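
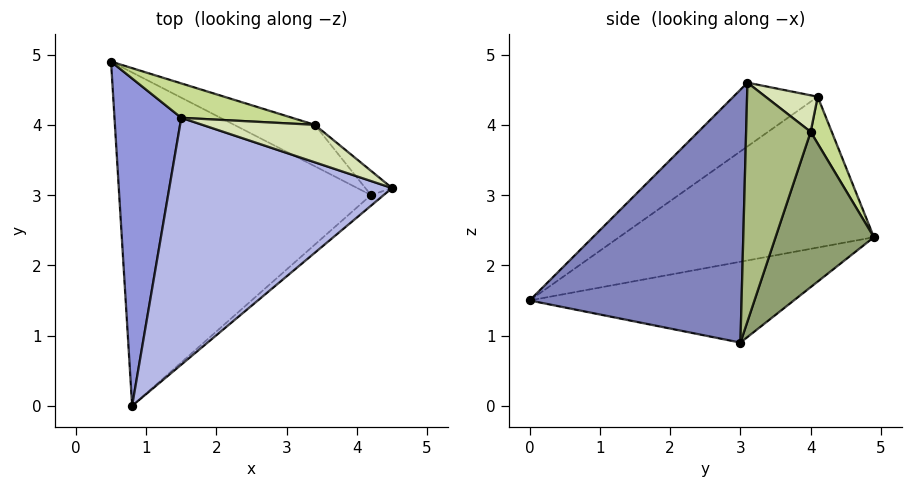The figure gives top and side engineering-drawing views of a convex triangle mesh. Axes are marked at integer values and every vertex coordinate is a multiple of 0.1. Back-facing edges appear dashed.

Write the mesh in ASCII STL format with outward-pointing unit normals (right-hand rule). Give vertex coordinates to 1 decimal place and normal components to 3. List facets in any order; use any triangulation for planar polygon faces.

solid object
 facet normal -0.302 0.154 -0.941
  outer loop
   vertex 4.2 3.0 0.9
   vertex 0.8 0.0 1.5
   vertex 0.5 4.9 2.4
  endloop
 endfacet
 facet normal 0.658 -0.752 -0.033
  outer loop
   vertex 4.2 3.0 0.9
   vertex 4.5 3.1 4.6
   vertex 0.8 0.0 1.5
  endloop
 endfacet
 facet normal -0.907 -0.129 0.402
  outer loop
   vertex 1.5 4.1 4.4
   vertex 0.5 4.9 2.4
   vertex 0.8 0.0 1.5
  endloop
 endfacet
 facet normal -0.232 -0.535 0.812
  outer loop
   vertex 1.5 4.1 4.4
   vertex 0.8 0.0 1.5
   vertex 4.5 3.1 4.6
  endloop
 endfacet
 facet normal 0.383 0.902 -0.199
  outer loop
   vertex 3.4 4.0 3.9
   vertex 4.2 3.0 0.9
   vertex 0.5 4.9 2.4
  endloop
 endfacet
 facet normal 0.659 0.748 -0.074
  outer loop
   vertex 3.4 4.0 3.9
   vertex 4.5 3.1 4.6
   vertex 4.2 3.0 0.9
  endloop
 endfacet
 facet normal 0.131 0.941 0.311
  outer loop
   vertex 3.4 4.0 3.9
   vertex 0.5 4.9 2.4
   vertex 1.5 4.1 4.4
  endloop
 endfacet
 facet normal 0.206 0.745 0.634
  outer loop
   vertex 3.4 4.0 3.9
   vertex 1.5 4.1 4.4
   vertex 4.5 3.1 4.6
  endloop
 endfacet
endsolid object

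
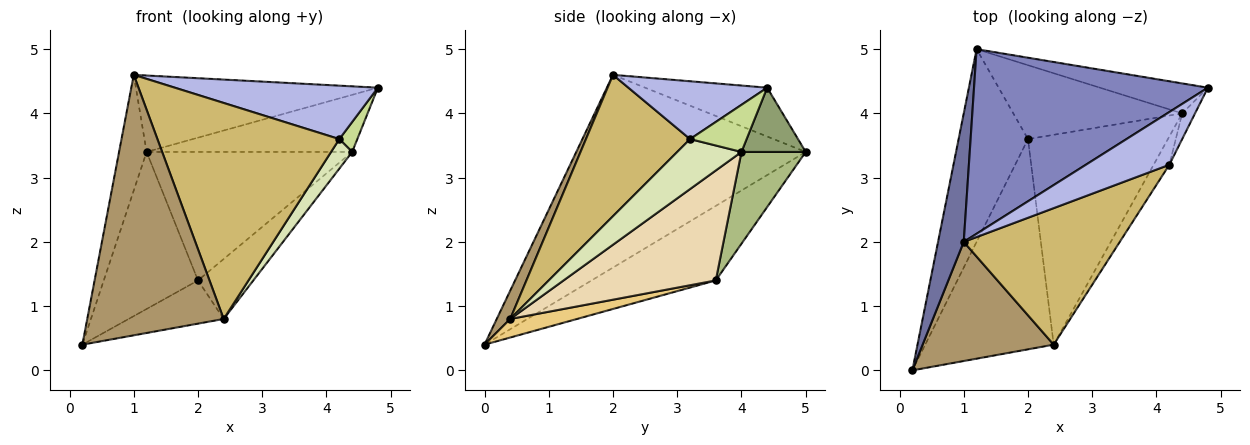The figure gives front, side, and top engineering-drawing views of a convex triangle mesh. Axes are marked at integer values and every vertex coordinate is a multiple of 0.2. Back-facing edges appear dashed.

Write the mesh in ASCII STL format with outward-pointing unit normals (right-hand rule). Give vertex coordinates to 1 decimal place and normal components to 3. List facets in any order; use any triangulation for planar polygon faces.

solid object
 facet normal -0.984 0.118 0.131
  outer loop
   vertex 1.0 2.0 4.6
   vertex 1.2 5.0 3.4
   vertex 0.2 0.0 0.4
  endloop
 endfacet
 facet normal -0.189 0.376 0.907
  outer loop
   vertex 1.0 2.0 4.6
   vertex 4.8 4.4 4.4
   vertex 1.2 5.0 3.4
  endloop
 endfacet
 facet normal -0.640 0.485 -0.596
  outer loop
   vertex 2.0 3.6 1.4
   vertex 0.2 0.0 0.4
   vertex 1.2 5.0 3.4
  endloop
 endfacet
 facet normal 0.437 -0.640 0.632
  outer loop
   vertex 4.2 3.2 3.6
   vertex 4.8 4.4 4.4
   vertex 1.0 2.0 4.6
  endloop
 endfacet
 facet normal 0.267 0.853 -0.448
  outer loop
   vertex 4.4 4.0 3.4
   vertex 1.2 5.0 3.4
   vertex 4.8 4.4 4.4
  endloop
 endfacet
 facet normal 0.261 0.837 -0.481
  outer loop
   vertex 4.4 4.0 3.4
   vertex 2.0 3.6 1.4
   vertex 1.2 5.0 3.4
  endloop
 endfacet
 facet normal 0.922 -0.293 -0.252
  outer loop
   vertex 4.4 4.0 3.4
   vertex 4.8 4.4 4.4
   vertex 4.2 3.2 3.6
  endloop
 endfacet
 facet normal 0.910 -0.299 -0.286
  outer loop
   vertex 2.4 0.4 0.8
   vertex 4.4 4.0 3.4
   vertex 4.2 3.2 3.6
  endloop
 endfacet
 facet normal 0.089 -0.906 0.414
  outer loop
   vertex 2.4 0.4 0.8
   vertex 1.0 2.0 4.6
   vertex 0.2 0.0 0.4
  endloop
 endfacet
 facet normal 0.436 -0.761 0.481
  outer loop
   vertex 2.4 0.4 0.8
   vertex 4.2 3.2 3.6
   vertex 1.0 2.0 4.6
  endloop
 endfacet
 facet normal 0.140 0.199 -0.970
  outer loop
   vertex 2.4 0.4 0.8
   vertex 0.2 0.0 0.4
   vertex 2.0 3.6 1.4
  endloop
 endfacet
 facet normal 0.603 0.219 -0.767
  outer loop
   vertex 2.4 0.4 0.8
   vertex 2.0 3.6 1.4
   vertex 4.4 4.0 3.4
  endloop
 endfacet
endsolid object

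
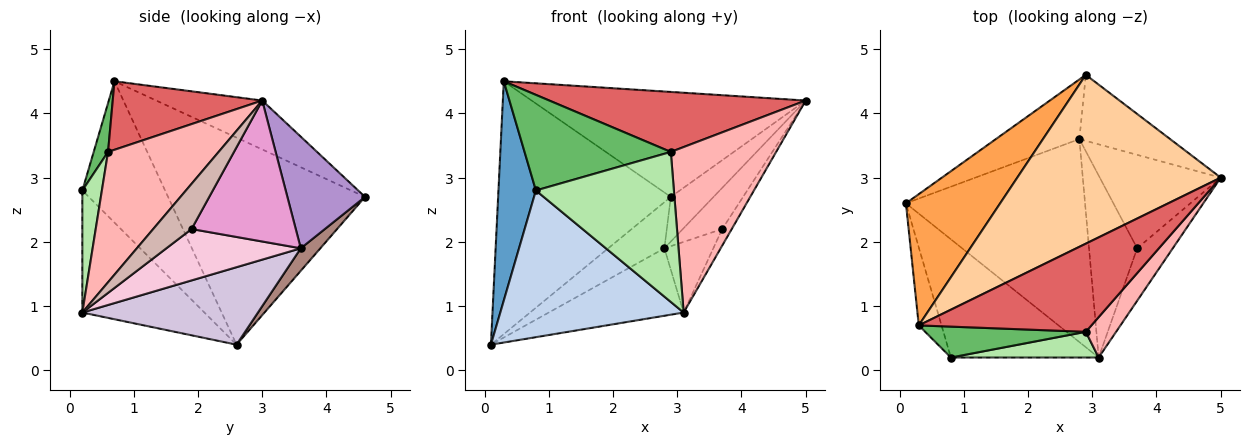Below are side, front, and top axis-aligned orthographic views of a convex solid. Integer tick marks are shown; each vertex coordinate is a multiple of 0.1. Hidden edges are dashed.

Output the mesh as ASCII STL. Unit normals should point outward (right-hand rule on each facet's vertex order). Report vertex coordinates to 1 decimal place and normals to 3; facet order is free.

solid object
 facet normal -0.901 -0.408 -0.145
  outer loop
   vertex 0.3 0.7 4.5
   vertex 0.1 2.6 0.4
   vertex 0.8 0.2 2.8
  endloop
 endfacet
 facet normal -0.460 -0.691 -0.557
  outer loop
   vertex 3.1 0.2 0.9
   vertex 0.8 0.2 2.8
   vertex 0.1 2.6 0.4
  endloop
 endfacet
 facet normal -0.711 0.624 0.324
  outer loop
   vertex 2.9 4.6 2.7
   vertex 0.1 2.6 0.4
   vertex 0.3 0.7 4.5
  endloop
 endfacet
 facet normal -0.200 0.517 0.832
  outer loop
   vertex 2.9 4.6 2.7
   vertex 0.3 0.7 4.5
   vertex 5.0 3.0 4.2
  endloop
 endfacet
 facet normal 0.093 -0.947 0.306
  outer loop
   vertex 2.9 0.6 3.4
   vertex 0.3 0.7 4.5
   vertex 0.8 0.2 2.8
  endloop
 endfacet
 facet normal 0.138 -0.976 0.167
  outer loop
   vertex 2.9 0.6 3.4
   vertex 0.8 0.2 2.8
   vertex 3.1 0.2 0.9
  endloop
 endfacet
 facet normal 0.312 -0.535 0.785
  outer loop
   vertex 2.9 0.6 3.4
   vertex 5.0 3.0 4.2
   vertex 0.3 0.7 4.5
  endloop
 endfacet
 facet normal 0.714 -0.680 0.166
  outer loop
   vertex 2.9 0.6 3.4
   vertex 3.1 0.2 0.9
   vertex 5.0 3.0 4.2
  endloop
 endfacet
 facet normal 0.714 0.393 -0.580
  outer loop
   vertex 2.8 3.6 1.9
   vertex 2.9 4.6 2.7
   vertex 5.0 3.0 4.2
  endloop
 endfacet
 facet normal 0.380 0.292 -0.878
  outer loop
   vertex 2.8 3.6 1.9
   vertex 3.1 0.2 0.9
   vertex 0.1 2.6 0.4
  endloop
 endfacet
 facet normal 0.208 0.598 -0.774
  outer loop
   vertex 2.8 3.6 1.9
   vertex 0.1 2.6 0.4
   vertex 2.9 4.6 2.7
  endloop
 endfacet
 facet normal 0.771 0.192 -0.607
  outer loop
   vertex 3.7 1.9 2.2
   vertex 5.0 3.0 4.2
   vertex 3.1 0.2 0.9
  endloop
 endfacet
 facet normal 0.730 0.276 -0.626
  outer loop
   vertex 3.7 1.9 2.2
   vertex 2.8 3.6 1.9
   vertex 5.0 3.0 4.2
  endloop
 endfacet
 facet normal 0.705 0.257 -0.661
  outer loop
   vertex 3.7 1.9 2.2
   vertex 3.1 0.2 0.9
   vertex 2.8 3.6 1.9
  endloop
 endfacet
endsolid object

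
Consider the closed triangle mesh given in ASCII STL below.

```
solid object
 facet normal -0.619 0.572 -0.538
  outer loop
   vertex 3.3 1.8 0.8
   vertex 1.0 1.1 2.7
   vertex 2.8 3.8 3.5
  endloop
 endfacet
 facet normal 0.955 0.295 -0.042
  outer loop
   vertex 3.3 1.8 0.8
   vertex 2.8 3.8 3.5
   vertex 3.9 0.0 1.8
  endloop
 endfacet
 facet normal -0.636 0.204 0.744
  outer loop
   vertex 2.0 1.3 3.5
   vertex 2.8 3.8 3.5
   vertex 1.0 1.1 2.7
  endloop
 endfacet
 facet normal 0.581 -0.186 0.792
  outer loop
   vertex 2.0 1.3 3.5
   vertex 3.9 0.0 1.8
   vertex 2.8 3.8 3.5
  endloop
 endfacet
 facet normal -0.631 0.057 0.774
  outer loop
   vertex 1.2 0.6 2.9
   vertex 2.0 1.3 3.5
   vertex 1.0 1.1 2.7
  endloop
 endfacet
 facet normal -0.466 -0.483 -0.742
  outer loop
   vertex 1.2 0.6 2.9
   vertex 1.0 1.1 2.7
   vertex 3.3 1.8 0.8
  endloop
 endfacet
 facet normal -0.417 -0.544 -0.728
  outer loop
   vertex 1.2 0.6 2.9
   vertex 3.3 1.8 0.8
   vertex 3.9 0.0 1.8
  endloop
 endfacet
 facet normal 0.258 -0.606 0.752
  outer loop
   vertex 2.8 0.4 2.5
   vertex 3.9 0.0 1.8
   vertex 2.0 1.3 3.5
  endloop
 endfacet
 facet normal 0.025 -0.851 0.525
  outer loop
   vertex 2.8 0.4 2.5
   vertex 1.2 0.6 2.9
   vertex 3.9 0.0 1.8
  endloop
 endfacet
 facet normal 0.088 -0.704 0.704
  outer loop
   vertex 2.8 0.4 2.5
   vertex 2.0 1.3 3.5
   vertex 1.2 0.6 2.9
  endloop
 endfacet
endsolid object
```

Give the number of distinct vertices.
7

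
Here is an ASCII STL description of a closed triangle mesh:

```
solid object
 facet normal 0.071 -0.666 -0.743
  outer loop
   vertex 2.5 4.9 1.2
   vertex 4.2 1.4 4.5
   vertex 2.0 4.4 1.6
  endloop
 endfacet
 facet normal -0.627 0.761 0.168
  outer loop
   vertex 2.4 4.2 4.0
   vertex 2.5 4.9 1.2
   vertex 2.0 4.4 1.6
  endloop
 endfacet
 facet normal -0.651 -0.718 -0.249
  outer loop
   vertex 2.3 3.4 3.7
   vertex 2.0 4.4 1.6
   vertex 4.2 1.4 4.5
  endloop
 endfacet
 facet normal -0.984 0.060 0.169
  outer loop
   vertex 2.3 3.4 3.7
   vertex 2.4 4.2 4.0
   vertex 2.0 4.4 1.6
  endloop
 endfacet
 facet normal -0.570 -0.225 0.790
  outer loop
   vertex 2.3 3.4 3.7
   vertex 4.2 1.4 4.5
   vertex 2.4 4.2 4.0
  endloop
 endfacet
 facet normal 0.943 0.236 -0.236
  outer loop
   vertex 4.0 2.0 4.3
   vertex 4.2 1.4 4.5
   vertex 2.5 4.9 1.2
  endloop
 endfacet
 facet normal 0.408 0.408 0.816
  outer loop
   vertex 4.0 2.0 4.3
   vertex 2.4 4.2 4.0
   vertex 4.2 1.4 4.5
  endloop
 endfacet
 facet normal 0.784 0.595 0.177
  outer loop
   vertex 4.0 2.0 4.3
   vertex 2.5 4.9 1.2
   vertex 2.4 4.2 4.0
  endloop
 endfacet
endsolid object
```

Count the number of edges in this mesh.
12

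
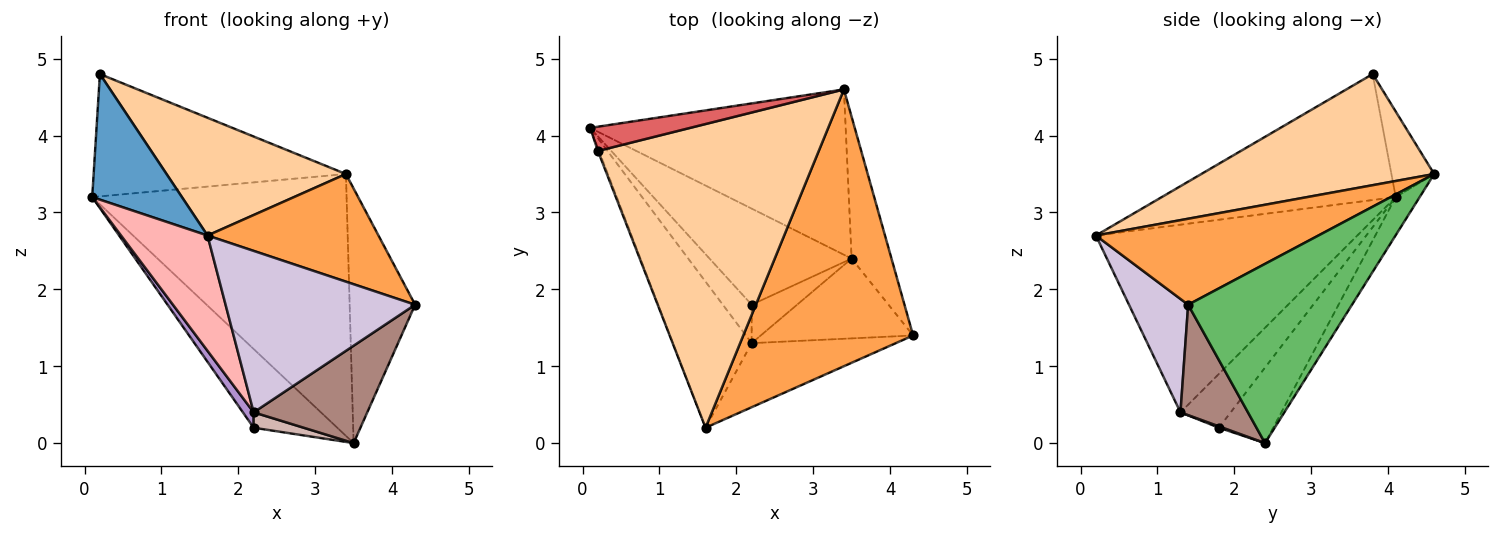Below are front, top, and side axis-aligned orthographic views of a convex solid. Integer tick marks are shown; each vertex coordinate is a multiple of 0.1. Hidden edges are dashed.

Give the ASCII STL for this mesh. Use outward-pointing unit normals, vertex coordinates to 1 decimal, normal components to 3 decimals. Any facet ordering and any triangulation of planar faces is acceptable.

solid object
 facet normal -0.934 -0.358 -0.009
  outer loop
   vertex 0.2 3.8 4.8
   vertex 0.1 4.1 3.2
   vertex 1.6 0.2 2.7
  endloop
 endfacet
 facet normal -0.380 0.586 -0.716
  outer loop
   vertex 2.2 1.8 0.2
   vertex 0.1 4.1 3.2
   vertex 3.5 2.4 0.0
  endloop
 endfacet
 facet normal 0.427 -0.328 0.843
  outer loop
   vertex 3.4 4.6 3.5
   vertex 1.6 0.2 2.7
   vertex 4.3 1.4 1.8
  endloop
 endfacet
 facet normal 0.425 -0.327 0.844
  outer loop
   vertex 3.4 4.6 3.5
   vertex 0.2 3.8 4.8
   vertex 1.6 0.2 2.7
  endloop
 endfacet
 facet normal 0.909 0.363 -0.202
  outer loop
   vertex 3.4 4.6 3.5
   vertex 4.3 1.4 1.8
   vertex 3.5 2.4 0.0
  endloop
 endfacet
 facet normal -0.079 0.843 -0.532
  outer loop
   vertex 3.4 4.6 3.5
   vertex 3.5 2.4 0.0
   vertex 0.1 4.1 3.2
  endloop
 endfacet
 facet normal -0.164 0.968 0.192
  outer loop
   vertex 3.4 4.6 3.5
   vertex 0.1 4.1 3.2
   vertex 0.2 3.8 4.8
  endloop
 endfacet
 facet normal -0.882 -0.292 -0.370
  outer loop
   vertex 2.2 1.3 0.4
   vertex 1.6 0.2 2.7
   vertex 0.1 4.1 3.2
  endloop
 endfacet
 facet normal -0.866 -0.186 -0.464
  outer loop
   vertex 2.2 1.3 0.4
   vertex 0.1 4.1 3.2
   vertex 2.2 1.8 0.2
  endloop
 endfacet
 facet normal 0.279 -0.893 -0.354
  outer loop
   vertex 2.2 1.3 0.4
   vertex 4.3 1.4 1.8
   vertex 1.6 0.2 2.7
  endloop
 endfacet
 facet normal 0.417 -0.703 -0.576
  outer loop
   vertex 2.2 1.3 0.4
   vertex 3.5 2.4 0.0
   vertex 4.3 1.4 1.8
  endloop
 endfacet
 facet normal 0.029 -0.371 -0.928
  outer loop
   vertex 2.2 1.3 0.4
   vertex 2.2 1.8 0.2
   vertex 3.5 2.4 0.0
  endloop
 endfacet
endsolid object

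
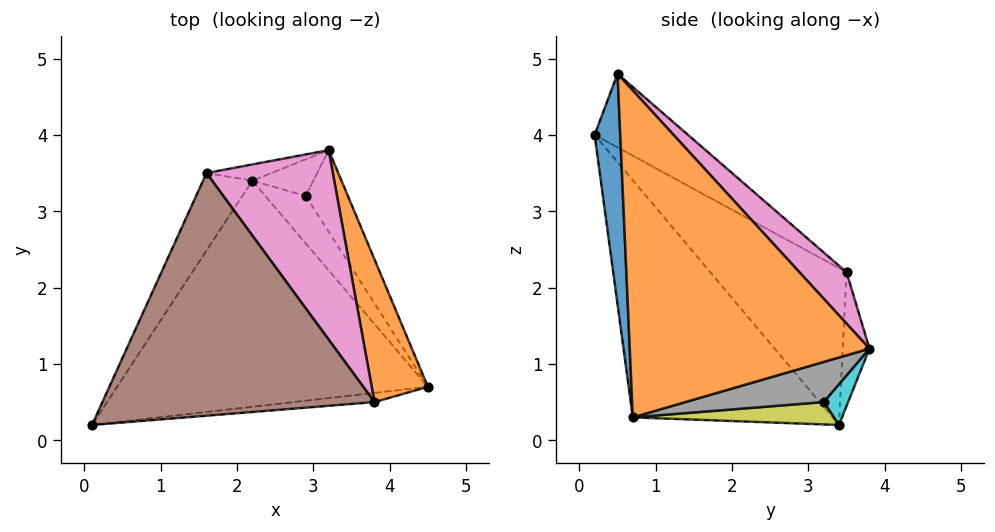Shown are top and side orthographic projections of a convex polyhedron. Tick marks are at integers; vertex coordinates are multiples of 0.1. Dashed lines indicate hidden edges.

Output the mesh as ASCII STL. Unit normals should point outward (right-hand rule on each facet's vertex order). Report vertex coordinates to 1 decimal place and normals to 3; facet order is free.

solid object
 facet normal 0.087 -0.996 -0.031
  outer loop
   vertex 3.8 0.5 4.8
   vertex 0.1 0.2 4.0
   vertex 4.5 0.7 0.3
  endloop
 endfacet
 facet normal 0.926 0.342 0.159
  outer loop
   vertex 3.8 0.5 4.8
   vertex 4.5 0.7 0.3
   vertex 3.2 3.8 1.2
  endloop
 endfacet
 facet normal -0.532 -0.479 -0.698
  outer loop
   vertex 2.2 3.4 0.2
   vertex 4.5 0.7 0.3
   vertex 0.1 0.2 4.0
  endloop
 endfacet
 facet normal -0.921 0.261 -0.289
  outer loop
   vertex 1.6 3.5 2.2
   vertex 2.2 3.4 0.2
   vertex 0.1 0.2 4.0
  endloop
 endfacet
 facet normal -0.258 0.958 -0.125
  outer loop
   vertex 1.6 3.5 2.2
   vertex 3.2 3.8 1.2
   vertex 2.2 3.4 0.2
  endloop
 endfacet
 facet normal -0.219 0.542 0.811
  outer loop
   vertex 1.6 3.5 2.2
   vertex 0.1 0.2 4.0
   vertex 3.8 0.5 4.8
  endloop
 endfacet
 facet normal 0.256 0.733 0.630
  outer loop
   vertex 1.6 3.5 2.2
   vertex 3.8 0.5 4.8
   vertex 3.2 3.8 1.2
  endloop
 endfacet
 facet normal 0.617 0.447 -0.648
  outer loop
   vertex 2.9 3.2 0.5
   vertex 3.2 3.8 1.2
   vertex 4.5 0.7 0.3
  endloop
 endfacet
 facet normal 0.452 0.355 -0.818
  outer loop
   vertex 2.9 3.2 0.5
   vertex 4.5 0.7 0.3
   vertex 2.2 3.4 0.2
  endloop
 endfacet
 facet normal 0.456 0.570 -0.684
  outer loop
   vertex 2.9 3.2 0.5
   vertex 2.2 3.4 0.2
   vertex 3.2 3.8 1.2
  endloop
 endfacet
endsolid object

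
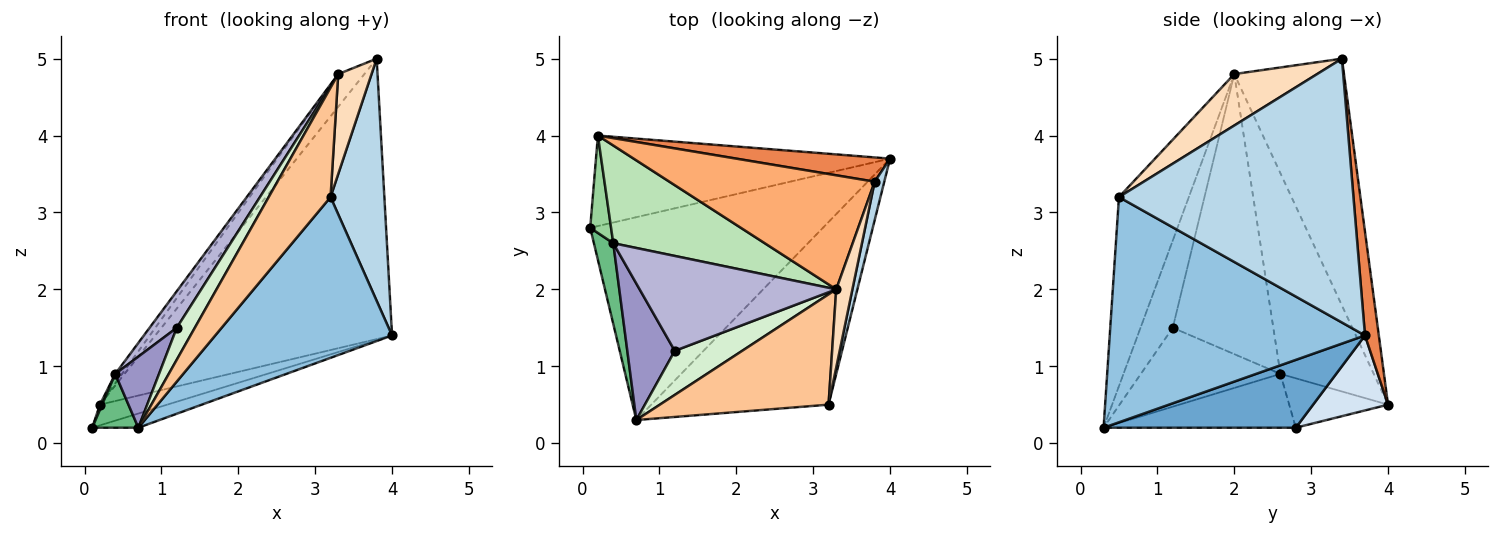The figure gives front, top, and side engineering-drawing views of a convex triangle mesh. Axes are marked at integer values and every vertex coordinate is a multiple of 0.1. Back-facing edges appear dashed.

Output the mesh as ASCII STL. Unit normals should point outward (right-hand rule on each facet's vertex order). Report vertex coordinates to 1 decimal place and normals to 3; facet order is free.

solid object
 facet normal 0.279 0.067 -0.958
  outer loop
   vertex 0.7 0.3 0.2
   vertex 0.1 2.8 0.2
   vertex 4.0 3.7 1.4
  endloop
 endfacet
 facet normal 0.690 -0.478 -0.543
  outer loop
   vertex 3.2 0.5 3.2
   vertex 0.7 0.3 0.2
   vertex 4.0 3.7 1.4
  endloop
 endfacet
 facet normal 0.974 -0.224 0.035
  outer loop
   vertex 3.2 0.5 3.2
   vertex 4.0 3.7 1.4
   vertex 3.8 3.4 5.0
  endloop
 endfacet
 facet normal 0.241 0.216 -0.946
  outer loop
   vertex 0.2 4.0 0.5
   vertex 4.0 3.7 1.4
   vertex 0.1 2.8 0.2
  endloop
 endfacet
 facet normal 0.058 0.995 0.086
  outer loop
   vertex 0.2 4.0 0.5
   vertex 3.8 3.4 5.0
   vertex 4.0 3.7 1.4
  endloop
 endfacet
 facet normal -0.756 0.180 0.629
  outer loop
   vertex 3.3 2.0 4.8
   vertex 3.8 3.4 5.0
   vertex 0.2 4.0 0.5
  endloop
 endfacet
 facet normal -0.623 -0.551 0.556
  outer loop
   vertex 3.3 2.0 4.8
   vertex 0.7 0.3 0.2
   vertex 3.2 0.5 3.2
  endloop
 endfacet
 facet normal 0.891 -0.358 0.280
  outer loop
   vertex 3.3 2.0 4.8
   vertex 3.2 0.5 3.2
   vertex 3.8 3.4 5.0
  endloop
 endfacet
 facet normal -0.918 -0.220 0.330
  outer loop
   vertex 0.4 2.6 0.9
   vertex 0.1 2.8 0.2
   vertex 0.7 0.3 0.2
  endloop
 endfacet
 facet normal -0.921 -0.020 0.389
  outer loop
   vertex 0.4 2.6 0.9
   vertex 0.2 4.0 0.5
   vertex 0.1 2.8 0.2
  endloop
 endfacet
 facet normal -0.797 0.058 0.601
  outer loop
   vertex 0.4 2.6 0.9
   vertex 3.3 2.0 4.8
   vertex 0.2 4.0 0.5
  endloop
 endfacet
 facet normal -0.724 -0.405 0.559
  outer loop
   vertex 1.2 1.2 1.5
   vertex 0.7 0.3 0.2
   vertex 3.3 2.0 4.8
  endloop
 endfacet
 facet normal -0.828 -0.259 0.498
  outer loop
   vertex 1.2 1.2 1.5
   vertex 0.4 2.6 0.9
   vertex 0.7 0.3 0.2
  endloop
 endfacet
 facet normal -0.799 -0.216 0.561
  outer loop
   vertex 1.2 1.2 1.5
   vertex 3.3 2.0 4.8
   vertex 0.4 2.6 0.9
  endloop
 endfacet
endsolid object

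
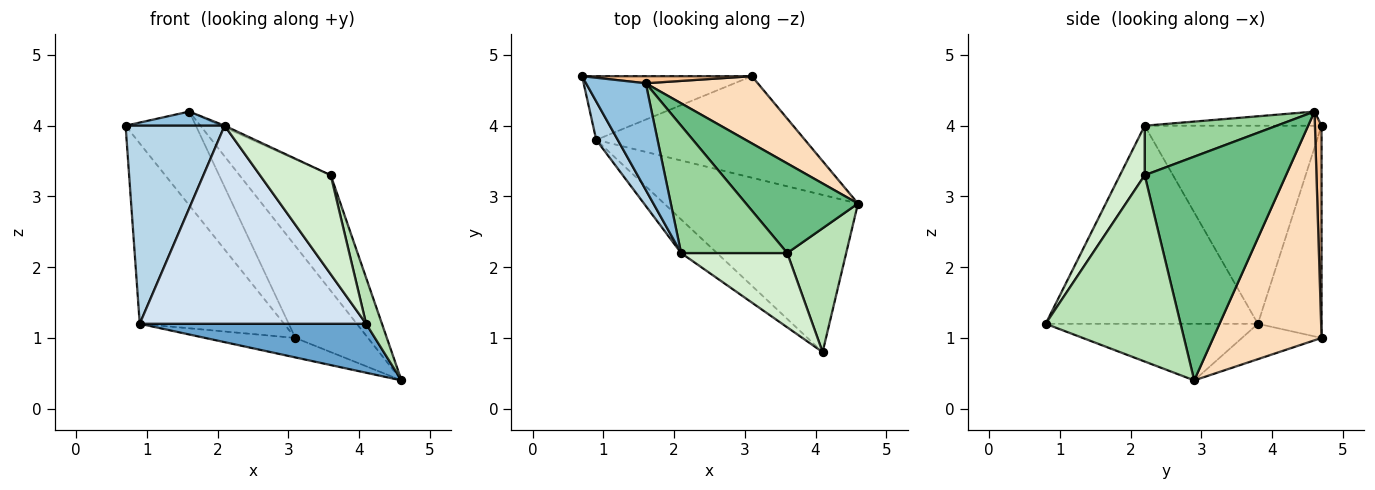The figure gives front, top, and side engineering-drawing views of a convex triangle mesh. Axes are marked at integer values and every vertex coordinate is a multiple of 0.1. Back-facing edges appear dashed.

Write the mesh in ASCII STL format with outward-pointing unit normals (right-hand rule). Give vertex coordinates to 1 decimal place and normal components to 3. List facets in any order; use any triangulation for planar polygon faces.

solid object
 facet normal -0.269 -0.286 -0.920
  outer loop
   vertex 0.9 3.8 1.2
   vertex 4.6 2.9 0.4
   vertex 4.1 0.8 1.2
  endloop
 endfacet
 facet normal -0.229 -0.128 0.965
  outer loop
   vertex 2.1 2.2 4.0
   vertex 1.6 4.6 4.2
   vertex 0.7 4.7 4.0
  endloop
 endfacet
 facet normal -0.869 -0.486 0.094
  outer loop
   vertex 2.1 2.2 4.0
   vertex 0.7 4.7 4.0
   vertex 0.9 3.8 1.2
  endloop
 endfacet
 facet normal -0.679 -0.724 -0.123
  outer loop
   vertex 2.1 2.2 4.0
   vertex 0.9 3.8 1.2
   vertex 4.1 0.8 1.2
  endloop
 endfacet
 facet normal -0.384 0.871 -0.307
  outer loop
   vertex 3.1 4.7 1.0
   vertex 0.9 3.8 1.2
   vertex 0.7 4.7 4.0
  endloop
 endfacet
 facet normal -0.164 0.186 -0.969
  outer loop
   vertex 3.1 4.7 1.0
   vertex 4.6 2.9 0.4
   vertex 0.9 3.8 1.2
  endloop
 endfacet
 facet normal 0.094 0.993 0.075
  outer loop
   vertex 3.1 4.7 1.0
   vertex 0.7 4.7 4.0
   vertex 1.6 4.6 4.2
  endloop
 endfacet
 facet normal 0.769 0.516 0.377
  outer loop
   vertex 3.1 4.7 1.0
   vertex 1.6 4.6 4.2
   vertex 4.6 2.9 0.4
  endloop
 endfacet
 facet normal 0.774 0.500 0.388
  outer loop
   vertex 3.6 2.2 3.3
   vertex 4.6 2.9 0.4
   vertex 1.6 4.6 4.2
  endloop
 endfacet
 facet normal 0.423 0.013 0.906
  outer loop
   vertex 3.6 2.2 3.3
   vertex 1.6 4.6 4.2
   vertex 2.1 2.2 4.0
  endloop
 endfacet
 facet normal 0.947 -0.111 0.300
  outer loop
   vertex 3.6 2.2 3.3
   vertex 4.1 0.8 1.2
   vertex 4.6 2.9 0.4
  endloop
 endfacet
 facet normal 0.270 -0.770 0.578
  outer loop
   vertex 3.6 2.2 3.3
   vertex 2.1 2.2 4.0
   vertex 4.1 0.8 1.2
  endloop
 endfacet
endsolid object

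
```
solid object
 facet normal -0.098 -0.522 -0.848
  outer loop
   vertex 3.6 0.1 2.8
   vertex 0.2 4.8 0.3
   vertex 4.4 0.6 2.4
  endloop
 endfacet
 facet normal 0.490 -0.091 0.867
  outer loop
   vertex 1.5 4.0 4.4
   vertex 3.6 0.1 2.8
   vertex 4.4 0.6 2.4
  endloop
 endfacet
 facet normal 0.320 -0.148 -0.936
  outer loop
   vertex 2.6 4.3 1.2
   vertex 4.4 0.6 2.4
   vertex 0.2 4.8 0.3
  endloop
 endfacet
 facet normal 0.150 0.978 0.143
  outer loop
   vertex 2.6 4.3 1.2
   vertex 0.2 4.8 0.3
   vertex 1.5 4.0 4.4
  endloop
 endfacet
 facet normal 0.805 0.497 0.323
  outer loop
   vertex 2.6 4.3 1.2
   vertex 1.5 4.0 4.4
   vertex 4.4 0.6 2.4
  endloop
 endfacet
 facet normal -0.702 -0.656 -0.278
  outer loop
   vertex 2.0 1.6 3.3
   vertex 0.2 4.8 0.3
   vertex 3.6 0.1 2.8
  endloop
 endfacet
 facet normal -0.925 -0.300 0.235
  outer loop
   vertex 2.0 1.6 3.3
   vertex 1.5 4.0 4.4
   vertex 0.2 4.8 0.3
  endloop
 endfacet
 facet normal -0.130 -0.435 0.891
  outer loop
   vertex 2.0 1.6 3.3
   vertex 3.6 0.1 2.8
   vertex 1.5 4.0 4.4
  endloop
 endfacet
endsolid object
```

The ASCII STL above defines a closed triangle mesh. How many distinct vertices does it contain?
6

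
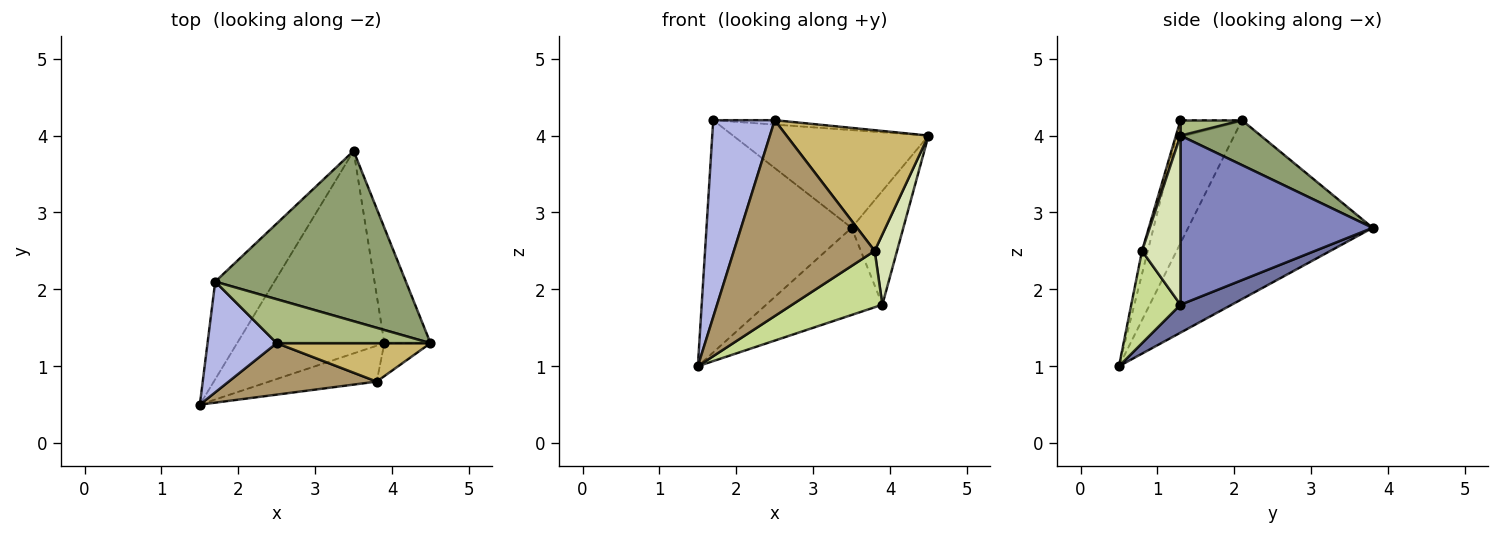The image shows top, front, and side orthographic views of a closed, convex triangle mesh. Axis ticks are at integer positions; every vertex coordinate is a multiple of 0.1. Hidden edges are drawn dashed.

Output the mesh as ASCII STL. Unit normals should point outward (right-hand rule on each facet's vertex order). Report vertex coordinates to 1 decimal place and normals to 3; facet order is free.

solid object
 facet normal 0.172 0.389 -0.905
  outer loop
   vertex 3.9 1.3 1.8
   vertex 1.5 0.5 1.0
   vertex 3.5 3.8 2.8
  endloop
 endfacet
 facet normal 0.934 0.251 -0.255
  outer loop
   vertex 3.9 1.3 1.8
   vertex 3.5 3.8 2.8
   vertex 4.5 1.3 4.0
  endloop
 endfacet
 facet normal -0.761 0.598 -0.252
  outer loop
   vertex 1.7 2.1 4.2
   vertex 3.5 3.8 2.8
   vertex 1.5 0.5 1.0
  endloop
 endfacet
 facet normal -0.657 -0.657 0.370
  outer loop
   vertex 1.7 2.1 4.2
   vertex 1.5 0.5 1.0
   vertex 2.5 1.3 4.2
  endloop
 endfacet
 facet normal 0.200 0.488 0.850
  outer loop
   vertex 1.7 2.1 4.2
   vertex 4.5 1.3 4.0
   vertex 3.5 3.8 2.8
  endloop
 endfacet
 facet normal 0.099 0.099 0.990
  outer loop
   vertex 1.7 2.1 4.2
   vertex 2.5 1.3 4.2
   vertex 4.5 1.3 4.0
  endloop
 endfacet
 facet normal 0.418 -0.766 -0.488
  outer loop
   vertex 3.8 0.8 2.5
   vertex 1.5 0.5 1.0
   vertex 3.9 1.3 1.8
  endloop
 endfacet
 facet normal 0.841 -0.489 -0.229
  outer loop
   vertex 3.8 0.8 2.5
   vertex 3.9 1.3 1.8
   vertex 4.5 1.3 4.0
  endloop
 endfacet
 facet normal -0.040 -0.966 0.254
  outer loop
   vertex 3.8 0.8 2.5
   vertex 2.5 1.3 4.2
   vertex 1.5 0.5 1.0
  endloop
 endfacet
 facet normal 0.030 -0.952 0.303
  outer loop
   vertex 3.8 0.8 2.5
   vertex 4.5 1.3 4.0
   vertex 2.5 1.3 4.2
  endloop
 endfacet
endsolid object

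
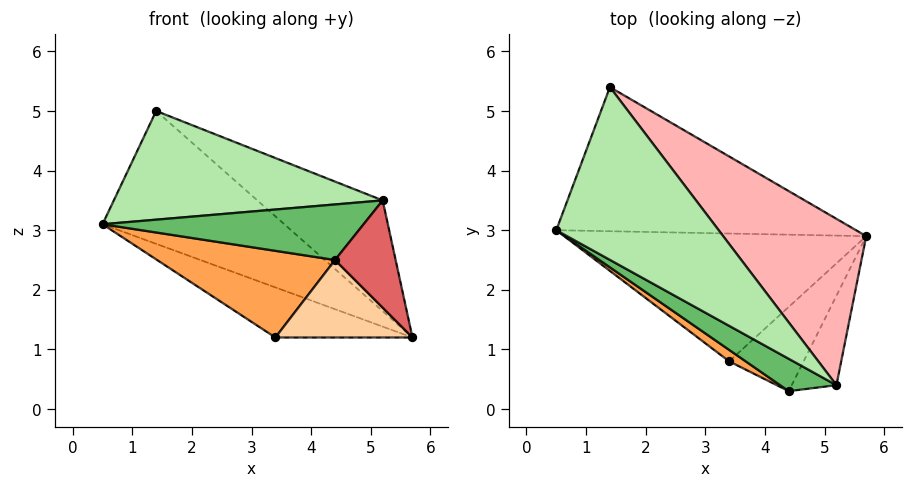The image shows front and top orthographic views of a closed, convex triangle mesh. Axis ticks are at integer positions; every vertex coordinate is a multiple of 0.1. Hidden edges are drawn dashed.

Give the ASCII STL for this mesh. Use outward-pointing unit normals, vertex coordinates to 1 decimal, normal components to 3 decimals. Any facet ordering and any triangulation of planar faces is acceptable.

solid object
 facet normal -0.248 0.657 -0.712
  outer loop
   vertex 1.4 5.4 5.0
   vertex 5.7 2.9 1.2
   vertex 0.5 3.0 3.1
  endloop
 endfacet
 facet normal -0.316 0.346 -0.883
  outer loop
   vertex 3.4 0.8 1.2
   vertex 0.5 3.0 3.1
   vertex 5.7 2.9 1.2
  endloop
 endfacet
 facet normal -0.554 -0.825 0.109
  outer loop
   vertex 3.4 0.8 1.2
   vertex 4.4 0.3 2.5
   vertex 0.5 3.0 3.1
  endloop
 endfacet
 facet normal 0.526 -0.576 -0.626
  outer loop
   vertex 3.4 0.8 1.2
   vertex 5.7 2.9 1.2
   vertex 4.4 0.3 2.5
  endloop
 endfacet
 facet normal -0.462 -0.766 0.446
  outer loop
   vertex 5.2 0.4 3.5
   vertex 0.5 3.0 3.1
   vertex 4.4 0.3 2.5
  endloop
 endfacet
 facet normal -0.344 -0.500 0.795
  outer loop
   vertex 5.2 0.4 3.5
   vertex 1.4 5.4 5.0
   vertex 0.5 3.0 3.1
  endloop
 endfacet
 facet normal 0.667 -0.572 -0.477
  outer loop
   vertex 5.2 0.4 3.5
   vertex 4.4 0.3 2.5
   vertex 5.7 2.9 1.2
  endloop
 endfacet
 facet normal 0.727 0.381 0.572
  outer loop
   vertex 5.2 0.4 3.5
   vertex 5.7 2.9 1.2
   vertex 1.4 5.4 5.0
  endloop
 endfacet
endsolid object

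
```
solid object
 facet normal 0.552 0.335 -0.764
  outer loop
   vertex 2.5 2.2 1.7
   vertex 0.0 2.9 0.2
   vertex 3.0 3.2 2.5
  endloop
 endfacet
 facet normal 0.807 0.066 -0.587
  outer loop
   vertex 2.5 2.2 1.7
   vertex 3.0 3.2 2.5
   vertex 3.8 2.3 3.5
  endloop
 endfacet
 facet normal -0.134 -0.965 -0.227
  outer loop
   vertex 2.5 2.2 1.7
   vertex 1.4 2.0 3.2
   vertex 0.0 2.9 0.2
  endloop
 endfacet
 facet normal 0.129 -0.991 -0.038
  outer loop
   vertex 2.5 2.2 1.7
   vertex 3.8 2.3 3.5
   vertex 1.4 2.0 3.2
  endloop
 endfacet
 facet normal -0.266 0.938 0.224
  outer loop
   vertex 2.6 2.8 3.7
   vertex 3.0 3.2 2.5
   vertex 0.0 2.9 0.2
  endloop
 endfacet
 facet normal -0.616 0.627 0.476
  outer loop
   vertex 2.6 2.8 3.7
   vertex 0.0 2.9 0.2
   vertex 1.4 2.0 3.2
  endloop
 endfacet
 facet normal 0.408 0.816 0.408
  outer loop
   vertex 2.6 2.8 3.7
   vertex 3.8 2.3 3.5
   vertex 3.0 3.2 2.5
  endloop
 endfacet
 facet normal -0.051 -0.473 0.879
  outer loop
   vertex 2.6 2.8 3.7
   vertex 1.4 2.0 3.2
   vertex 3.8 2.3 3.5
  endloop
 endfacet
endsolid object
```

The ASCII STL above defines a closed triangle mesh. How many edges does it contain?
12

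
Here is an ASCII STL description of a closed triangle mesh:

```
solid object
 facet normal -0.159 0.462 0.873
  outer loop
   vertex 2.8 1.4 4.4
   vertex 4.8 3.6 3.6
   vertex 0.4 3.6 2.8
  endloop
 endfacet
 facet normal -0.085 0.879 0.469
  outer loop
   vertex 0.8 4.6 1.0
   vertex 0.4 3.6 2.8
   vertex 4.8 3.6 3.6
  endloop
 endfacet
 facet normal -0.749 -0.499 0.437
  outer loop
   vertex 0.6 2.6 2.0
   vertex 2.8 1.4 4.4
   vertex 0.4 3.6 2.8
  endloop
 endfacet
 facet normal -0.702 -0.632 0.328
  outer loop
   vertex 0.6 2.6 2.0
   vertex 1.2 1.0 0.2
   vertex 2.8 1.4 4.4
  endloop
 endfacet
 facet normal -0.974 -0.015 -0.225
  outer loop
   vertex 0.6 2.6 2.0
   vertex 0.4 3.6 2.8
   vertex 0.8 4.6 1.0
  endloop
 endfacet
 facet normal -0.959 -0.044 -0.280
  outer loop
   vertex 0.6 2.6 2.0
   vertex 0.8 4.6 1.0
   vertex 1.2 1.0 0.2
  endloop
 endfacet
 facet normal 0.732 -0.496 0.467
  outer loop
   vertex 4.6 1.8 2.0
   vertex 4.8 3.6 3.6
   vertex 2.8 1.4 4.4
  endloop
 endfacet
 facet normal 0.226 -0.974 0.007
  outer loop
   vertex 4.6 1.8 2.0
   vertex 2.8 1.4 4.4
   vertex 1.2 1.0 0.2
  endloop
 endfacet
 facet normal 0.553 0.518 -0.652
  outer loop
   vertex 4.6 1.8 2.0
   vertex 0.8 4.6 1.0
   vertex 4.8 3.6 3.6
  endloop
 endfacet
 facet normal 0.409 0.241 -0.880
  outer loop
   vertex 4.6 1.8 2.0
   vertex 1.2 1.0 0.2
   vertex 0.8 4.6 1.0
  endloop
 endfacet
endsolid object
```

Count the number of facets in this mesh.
10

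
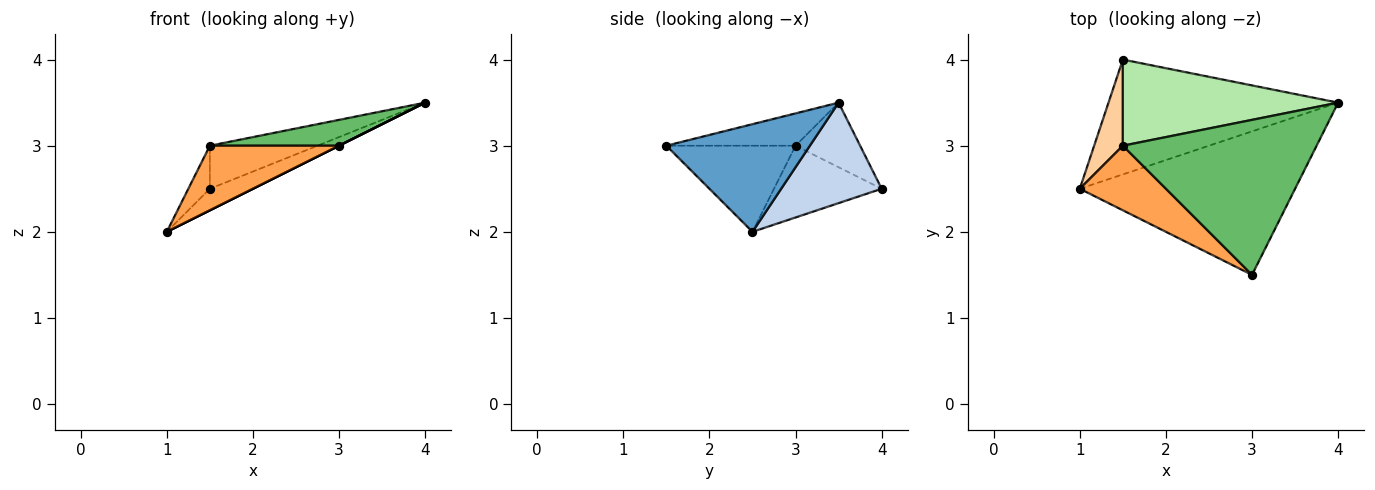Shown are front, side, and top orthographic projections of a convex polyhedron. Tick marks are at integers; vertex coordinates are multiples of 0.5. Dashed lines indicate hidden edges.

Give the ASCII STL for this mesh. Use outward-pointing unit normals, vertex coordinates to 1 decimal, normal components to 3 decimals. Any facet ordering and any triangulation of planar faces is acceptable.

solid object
 facet normal 0.447 0.000 -0.894
  outer loop
   vertex 3.0 1.5 3.0
   vertex 1.0 2.5 2.0
   vertex 4.0 3.5 3.5
  endloop
 endfacet
 facet normal 0.395 0.169 -0.903
  outer loop
   vertex 1.5 4.0 2.5
   vertex 4.0 3.5 3.5
   vertex 1.0 2.5 2.0
  endloop
 endfacet
 facet normal -0.577 -0.577 0.577
  outer loop
   vertex 1.5 3.0 3.0
   vertex 1.0 2.5 2.0
   vertex 3.0 1.5 3.0
  endloop
 endfacet
 facet normal -0.913 0.183 0.365
  outer loop
   vertex 1.5 3.0 3.0
   vertex 1.5 4.0 2.5
   vertex 1.0 2.5 2.0
  endloop
 endfacet
 facet normal -0.162 -0.162 0.973
  outer loop
   vertex 1.5 3.0 3.0
   vertex 3.0 1.5 3.0
   vertex 4.0 3.5 3.5
  endloop
 endfacet
 facet normal -0.259 0.432 0.864
  outer loop
   vertex 1.5 3.0 3.0
   vertex 4.0 3.5 3.5
   vertex 1.5 4.0 2.5
  endloop
 endfacet
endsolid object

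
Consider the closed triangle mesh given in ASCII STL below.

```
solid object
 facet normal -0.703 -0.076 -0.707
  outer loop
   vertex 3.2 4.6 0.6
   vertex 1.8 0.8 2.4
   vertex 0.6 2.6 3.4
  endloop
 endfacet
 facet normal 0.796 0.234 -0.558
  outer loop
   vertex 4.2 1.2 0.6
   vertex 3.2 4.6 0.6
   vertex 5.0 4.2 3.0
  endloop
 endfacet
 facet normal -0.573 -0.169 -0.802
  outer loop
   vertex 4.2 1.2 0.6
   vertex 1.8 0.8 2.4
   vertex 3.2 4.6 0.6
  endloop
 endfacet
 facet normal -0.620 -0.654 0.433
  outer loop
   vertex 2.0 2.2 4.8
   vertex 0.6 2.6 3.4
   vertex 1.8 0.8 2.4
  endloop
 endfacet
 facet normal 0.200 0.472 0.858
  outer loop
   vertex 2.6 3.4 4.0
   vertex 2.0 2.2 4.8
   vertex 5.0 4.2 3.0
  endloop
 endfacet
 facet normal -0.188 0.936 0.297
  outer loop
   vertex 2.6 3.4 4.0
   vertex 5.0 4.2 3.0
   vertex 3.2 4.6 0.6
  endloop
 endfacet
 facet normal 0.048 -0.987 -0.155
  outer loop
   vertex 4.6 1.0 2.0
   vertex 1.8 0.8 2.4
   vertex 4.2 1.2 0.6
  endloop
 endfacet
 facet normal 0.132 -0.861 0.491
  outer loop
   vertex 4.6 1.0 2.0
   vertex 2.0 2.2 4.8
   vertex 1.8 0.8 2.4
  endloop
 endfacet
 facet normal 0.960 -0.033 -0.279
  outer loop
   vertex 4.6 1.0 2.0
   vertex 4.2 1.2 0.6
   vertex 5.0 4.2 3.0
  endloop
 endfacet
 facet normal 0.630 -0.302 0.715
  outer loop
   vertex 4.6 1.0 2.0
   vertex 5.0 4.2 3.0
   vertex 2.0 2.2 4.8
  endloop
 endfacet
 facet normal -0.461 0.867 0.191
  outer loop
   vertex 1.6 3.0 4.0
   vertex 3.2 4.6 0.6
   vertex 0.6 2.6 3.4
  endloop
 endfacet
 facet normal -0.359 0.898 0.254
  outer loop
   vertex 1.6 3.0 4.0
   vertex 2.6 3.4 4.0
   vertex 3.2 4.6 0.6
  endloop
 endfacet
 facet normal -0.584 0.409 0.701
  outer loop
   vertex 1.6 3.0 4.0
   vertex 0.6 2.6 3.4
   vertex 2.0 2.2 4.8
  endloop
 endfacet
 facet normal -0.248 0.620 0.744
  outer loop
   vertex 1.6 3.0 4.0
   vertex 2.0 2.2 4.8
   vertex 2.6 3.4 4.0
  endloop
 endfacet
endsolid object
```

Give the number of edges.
21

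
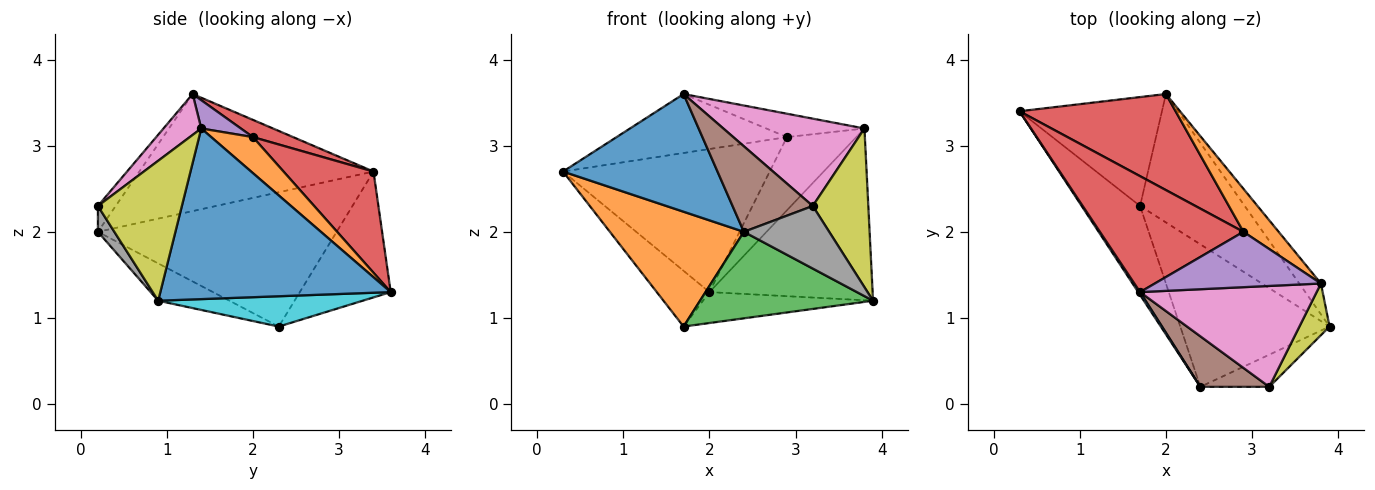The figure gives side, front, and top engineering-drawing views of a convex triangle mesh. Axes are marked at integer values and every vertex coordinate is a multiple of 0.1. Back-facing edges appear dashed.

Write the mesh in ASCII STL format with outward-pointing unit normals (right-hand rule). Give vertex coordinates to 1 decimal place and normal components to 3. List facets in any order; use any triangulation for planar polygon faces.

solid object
 facet normal -0.835 -0.551 0.013
  outer loop
   vertex 1.7 1.3 3.6
   vertex 0.3 3.4 2.7
   vertex 2.4 0.2 2.0
  endloop
 endfacet
 facet normal -0.815 -0.458 -0.355
  outer loop
   vertex 1.7 2.3 0.9
   vertex 2.4 0.2 2.0
   vertex 0.3 3.4 2.7
  endloop
 endfacet
 facet normal -0.209 -0.508 -0.836
  outer loop
   vertex 1.7 2.3 0.9
   vertex 3.9 0.9 1.2
   vertex 2.4 0.2 2.0
  endloop
 endfacet
 facet normal 0.106 0.451 0.886
  outer loop
   vertex 2.9 2.0 3.1
   vertex 0.3 3.4 2.7
   vertex 1.7 1.3 3.6
  endloop
 endfacet
 facet normal 0.155 0.384 0.910
  outer loop
   vertex 2.9 2.0 3.1
   vertex 1.7 1.3 3.6
   vertex 3.8 1.4 3.2
  endloop
 endfacet
 facet normal -0.187 -0.846 0.500
  outer loop
   vertex 3.2 0.2 2.3
   vertex 1.7 1.3 3.6
   vertex 2.4 0.2 2.0
  endloop
 endfacet
 facet normal 0.173 -0.645 0.745
  outer loop
   vertex 3.2 0.2 2.3
   vertex 3.8 1.4 3.2
   vertex 1.7 1.3 3.6
  endloop
 endfacet
 facet normal 0.169 -0.877 -0.450
  outer loop
   vertex 3.2 0.2 2.3
   vertex 2.4 0.2 2.0
   vertex 3.9 0.9 1.2
  endloop
 endfacet
 facet normal 0.821 -0.543 0.177
  outer loop
   vertex 3.2 0.2 2.3
   vertex 3.9 0.9 1.2
   vertex 3.8 1.4 3.2
  endloop
 endfacet
 facet normal 0.271 0.225 -0.936
  outer loop
   vertex 2.0 3.6 1.3
   vertex 3.9 0.9 1.2
   vertex 1.7 2.3 0.9
  endloop
 endfacet
 facet normal 0.812 0.575 -0.103
  outer loop
   vertex 2.0 3.6 1.3
   vertex 3.8 1.4 3.2
   vertex 3.9 0.9 1.2
  endloop
 endfacet
 facet normal 0.460 0.765 0.450
  outer loop
   vertex 2.0 3.6 1.3
   vertex 2.9 2.0 3.1
   vertex 3.8 1.4 3.2
  endloop
 endfacet
 facet normal -0.618 0.358 -0.700
  outer loop
   vertex 2.0 3.6 1.3
   vertex 1.7 2.3 0.9
   vertex 0.3 3.4 2.7
  endloop
 endfacet
 facet normal 0.340 0.781 0.524
  outer loop
   vertex 2.0 3.6 1.3
   vertex 0.3 3.4 2.7
   vertex 2.9 2.0 3.1
  endloop
 endfacet
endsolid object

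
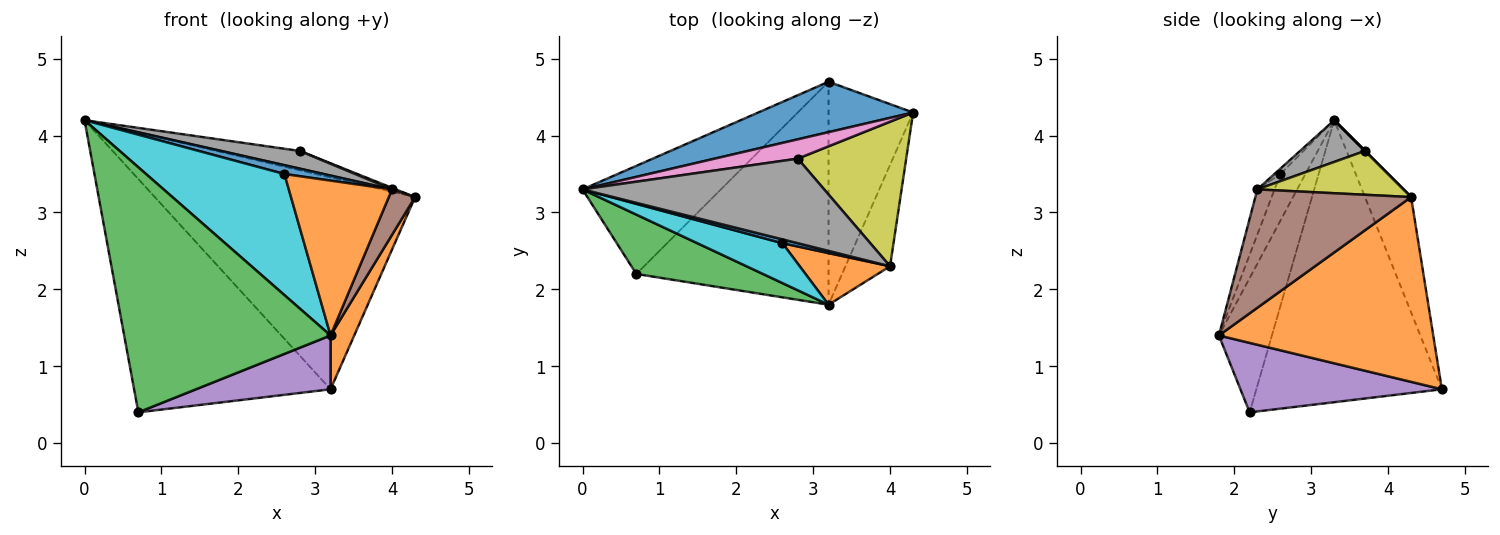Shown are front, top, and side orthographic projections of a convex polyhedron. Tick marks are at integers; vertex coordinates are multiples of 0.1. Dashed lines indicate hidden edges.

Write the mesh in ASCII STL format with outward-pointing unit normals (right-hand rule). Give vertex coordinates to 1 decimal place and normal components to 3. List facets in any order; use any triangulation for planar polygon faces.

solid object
 facet normal -0.170 0.959 0.228
  outer loop
   vertex 3.2 4.7 0.7
   vertex 0.0 3.3 4.2
   vertex 4.3 4.3 3.2
  endloop
 endfacet
 facet normal 0.905 -0.100 -0.414
  outer loop
   vertex 3.2 4.7 0.7
   vertex 4.3 4.3 3.2
   vertex 3.2 1.8 1.4
  endloop
 endfacet
 facet normal -0.242 -0.943 0.228
  outer loop
   vertex 0.7 2.2 0.4
   vertex 3.2 1.8 1.4
   vertex 0.0 3.3 4.2
  endloop
 endfacet
 facet normal -0.651 0.689 -0.319
  outer loop
   vertex 0.7 2.2 0.4
   vertex 0.0 3.3 4.2
   vertex 3.2 4.7 0.7
  endloop
 endfacet
 facet normal 0.331 -0.221 -0.917
  outer loop
   vertex 0.7 2.2 0.4
   vertex 3.2 4.7 0.7
   vertex 3.2 1.8 1.4
  endloop
 endfacet
 facet normal 0.924 -0.156 -0.348
  outer loop
   vertex 4.0 2.3 3.3
   vertex 3.2 1.8 1.4
   vertex 4.3 4.3 3.2
  endloop
 endfacet
 facet normal 0.000 0.707 0.707
  outer loop
   vertex 2.8 3.7 3.8
   vertex 4.3 4.3 3.2
   vertex 0.0 3.3 4.2
  endloop
 endfacet
 facet normal 0.167 -0.202 0.965
  outer loop
   vertex 2.8 3.7 3.8
   vertex 0.0 3.3 4.2
   vertex 4.0 2.3 3.3
  endloop
 endfacet
 facet normal 0.375 -0.010 0.927
  outer loop
   vertex 2.8 3.7 3.8
   vertex 4.0 2.3 3.3
   vertex 4.3 4.3 3.2
  endloop
 endfacet
 facet normal -0.169 -0.936 0.308
  outer loop
   vertex 2.6 2.6 3.5
   vertex 0.0 3.3 4.2
   vertex 3.2 1.8 1.4
  endloop
 endfacet
 facet normal -0.138 -0.908 0.395
  outer loop
   vertex 2.6 2.6 3.5
   vertex 4.0 2.3 3.3
   vertex 0.0 3.3 4.2
  endloop
 endfacet
 facet normal -0.156 -0.937 0.312
  outer loop
   vertex 2.6 2.6 3.5
   vertex 3.2 1.8 1.4
   vertex 4.0 2.3 3.3
  endloop
 endfacet
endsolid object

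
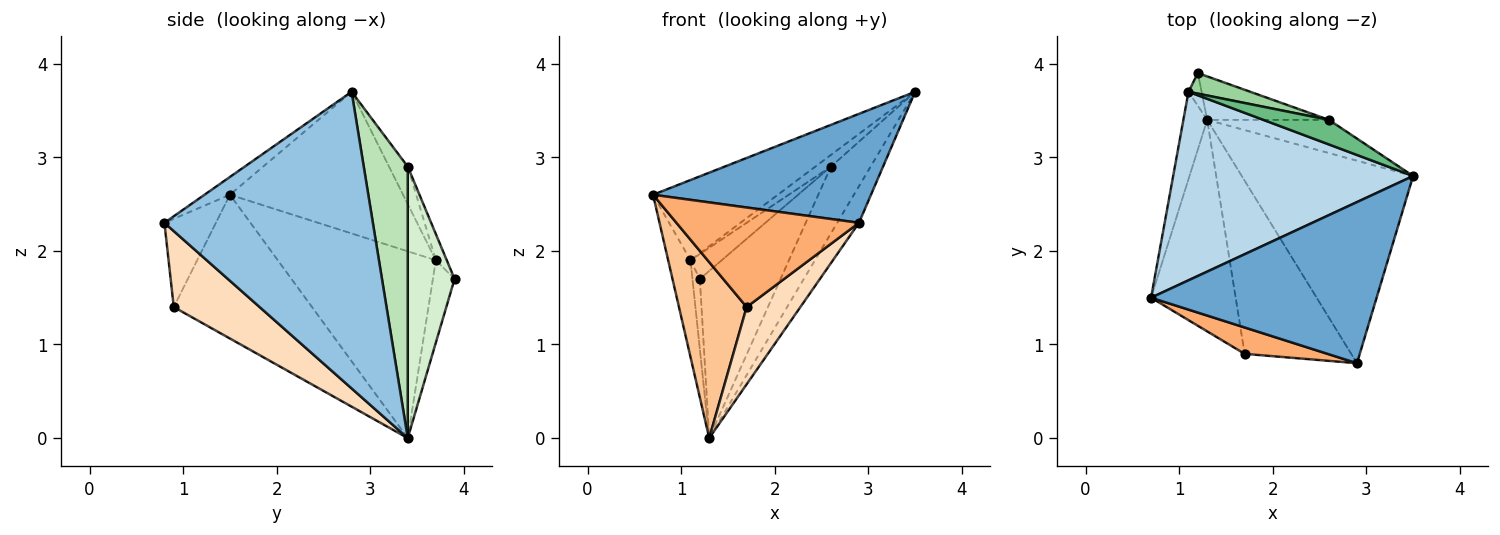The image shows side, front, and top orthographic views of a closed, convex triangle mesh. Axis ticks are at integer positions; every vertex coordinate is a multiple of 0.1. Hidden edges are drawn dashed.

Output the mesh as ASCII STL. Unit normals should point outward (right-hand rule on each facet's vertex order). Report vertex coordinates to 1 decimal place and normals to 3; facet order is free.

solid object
 facet normal -0.065 -0.559 0.827
  outer loop
   vertex 2.9 0.8 2.3
   vertex 3.5 2.8 3.7
   vertex 0.7 1.5 2.6
  endloop
 endfacet
 facet normal 0.862 0.090 -0.498
  outer loop
   vertex 1.3 3.4 0.0
   vertex 3.5 2.8 3.7
   vertex 2.9 0.8 2.3
  endloop
 endfacet
 facet normal -0.477 0.344 0.809
  outer loop
   vertex 1.1 3.7 1.9
   vertex 0.7 1.5 2.6
   vertex 3.5 2.8 3.7
  endloop
 endfacet
 facet normal -0.982 0.139 -0.125
  outer loop
   vertex 1.1 3.7 1.9
   vertex 1.3 3.4 0.0
   vertex 0.7 1.5 2.6
  endloop
 endfacet
 facet normal -0.936 0.319 -0.149
  outer loop
   vertex 1.1 3.7 1.9
   vertex 1.2 3.9 1.7
   vertex 1.3 3.4 0.0
  endloop
 endfacet
 facet normal -0.263 -0.933 0.247
  outer loop
   vertex 1.7 0.9 1.4
   vertex 2.9 0.8 2.3
   vertex 0.7 1.5 2.6
  endloop
 endfacet
 facet normal -0.794 -0.389 -0.467
  outer loop
   vertex 1.7 0.9 1.4
   vertex 0.7 1.5 2.6
   vertex 1.3 3.4 0.0
  endloop
 endfacet
 facet normal 0.546 -0.341 -0.765
  outer loop
   vertex 1.7 0.9 1.4
   vertex 1.3 3.4 0.0
   vertex 2.9 0.8 2.3
  endloop
 endfacet
 facet normal -0.458 0.382 0.802
  outer loop
   vertex 2.6 3.4 2.9
   vertex 1.1 3.7 1.9
   vertex 3.5 2.8 3.7
  endloop
 endfacet
 facet normal -0.261 0.745 0.614
  outer loop
   vertex 2.6 3.4 2.9
   vertex 1.2 3.9 1.7
   vertex 1.1 3.7 1.9
  endloop
 endfacet
 facet normal 0.704 0.636 -0.316
  outer loop
   vertex 2.6 3.4 2.9
   vertex 3.5 2.8 3.7
   vertex 1.3 3.4 0.0
  endloop
 endfacet
 facet normal 0.489 0.844 -0.219
  outer loop
   vertex 2.6 3.4 2.9
   vertex 1.3 3.4 0.0
   vertex 1.2 3.9 1.7
  endloop
 endfacet
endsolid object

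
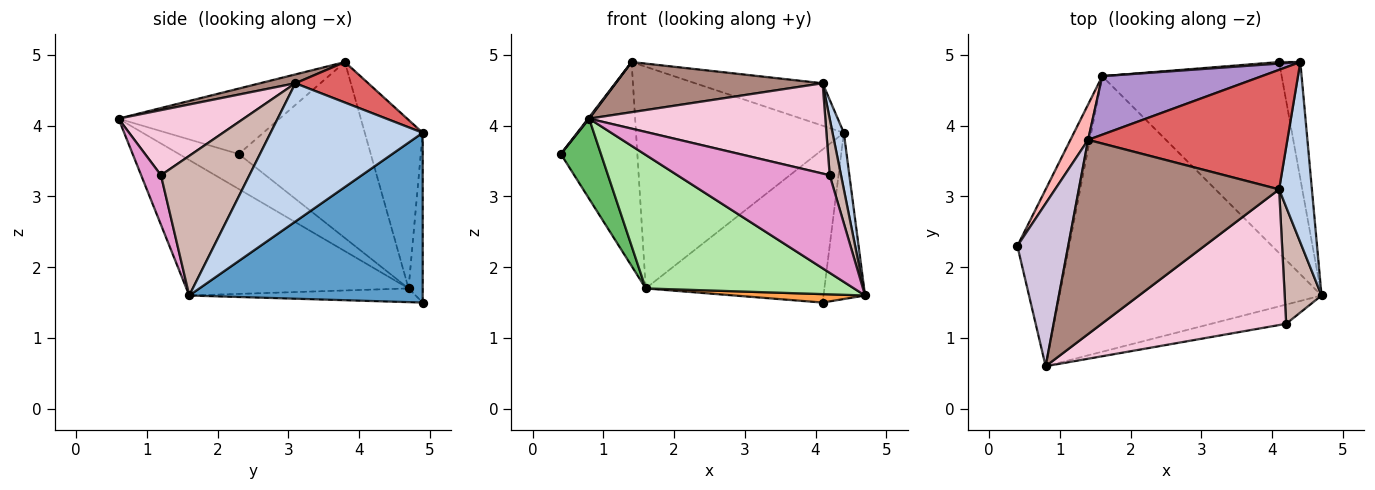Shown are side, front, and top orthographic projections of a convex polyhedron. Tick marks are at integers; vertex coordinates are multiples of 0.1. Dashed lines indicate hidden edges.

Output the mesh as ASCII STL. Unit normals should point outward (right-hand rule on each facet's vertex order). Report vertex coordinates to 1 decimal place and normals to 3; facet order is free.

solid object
 facet normal 0.977 0.174 -0.122
  outer loop
   vertex 4.1 4.9 1.5
   vertex 4.4 4.9 3.9
   vertex 4.7 1.6 1.6
  endloop
 endfacet
 facet normal 0.970 -0.072 0.230
  outer loop
   vertex 4.1 3.1 4.6
   vertex 4.7 1.6 1.6
   vertex 4.4 4.9 3.9
  endloop
 endfacet
 facet normal -0.076 -0.044 -0.996
  outer loop
   vertex 1.6 4.7 1.7
   vertex 4.1 4.9 1.5
   vertex 4.7 1.6 1.6
  endloop
 endfacet
 facet normal -0.079 0.997 0.010
  outer loop
   vertex 1.6 4.7 1.7
   vertex 4.4 4.9 3.9
   vertex 4.1 4.9 1.5
  endloop
 endfacet
 facet normal -0.525 -0.351 -0.775
  outer loop
   vertex 0.8 0.6 4.1
   vertex 0.4 2.3 3.6
   vertex 1.6 4.7 1.7
  endloop
 endfacet
 facet normal -0.422 -0.395 -0.816
  outer loop
   vertex 0.8 0.6 4.1
   vertex 1.6 4.7 1.7
   vertex 4.7 1.6 1.6
  endloop
 endfacet
 facet normal 0.188 0.329 0.926
  outer loop
   vertex 1.4 3.8 4.9
   vertex 4.1 3.1 4.6
   vertex 4.4 4.9 3.9
  endloop
 endfacet
 facet normal -0.862 0.500 0.087
  outer loop
   vertex 1.4 3.8 4.9
   vertex 1.6 4.7 1.7
   vertex 0.4 2.3 3.6
  endloop
 endfacet
 facet normal -0.260 0.934 0.246
  outer loop
   vertex 1.4 3.8 4.9
   vertex 4.4 4.9 3.9
   vertex 1.6 4.7 1.7
  endloop
 endfacet
 facet normal -0.790 -0.005 0.614
  outer loop
   vertex 1.4 3.8 4.9
   vertex 0.4 2.3 3.6
   vertex 0.8 0.6 4.1
  endloop
 endfacet
 facet normal 0.043 -0.250 0.967
  outer loop
   vertex 1.4 3.8 4.9
   vertex 0.8 0.6 4.1
   vertex 4.1 3.1 4.6
  endloop
 endfacet
 facet normal 0.960 -0.123 0.253
  outer loop
   vertex 4.2 1.2 3.3
   vertex 4.7 1.6 1.6
   vertex 4.1 3.1 4.6
  endloop
 endfacet
 facet normal 0.127 -0.973 -0.192
  outer loop
   vertex 4.2 1.2 3.3
   vertex 0.8 0.6 4.1
   vertex 4.7 1.6 1.6
  endloop
 endfacet
 facet normal 0.282 -0.532 0.799
  outer loop
   vertex 4.2 1.2 3.3
   vertex 4.1 3.1 4.6
   vertex 0.8 0.6 4.1
  endloop
 endfacet
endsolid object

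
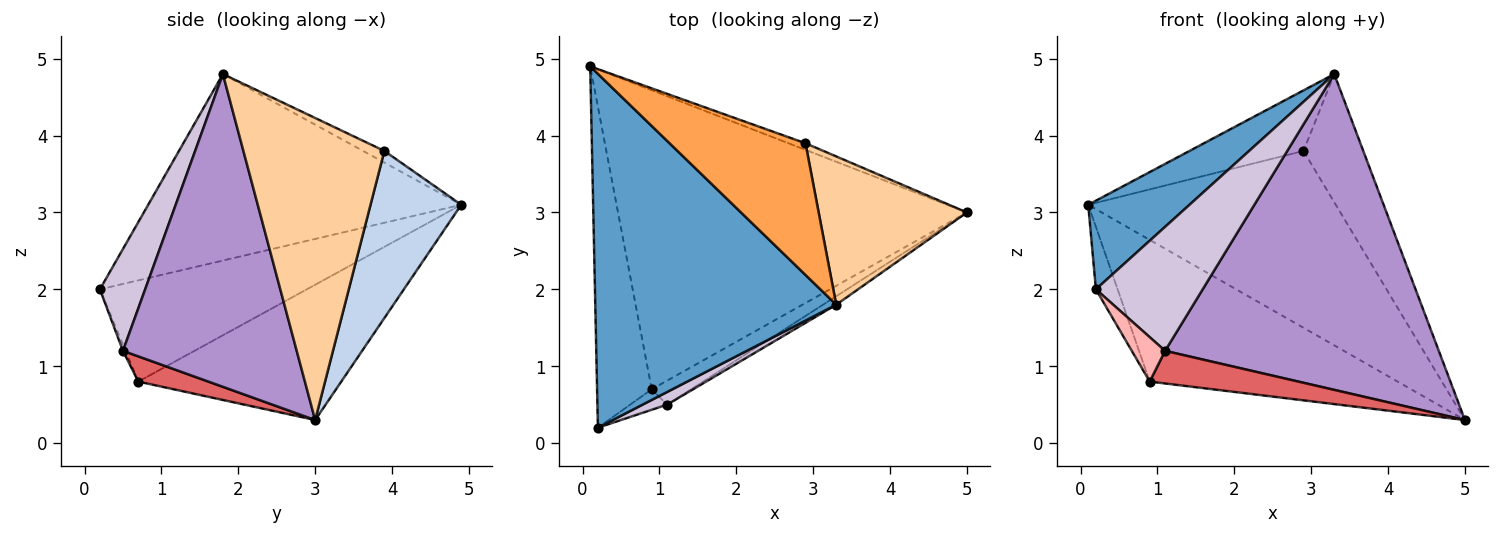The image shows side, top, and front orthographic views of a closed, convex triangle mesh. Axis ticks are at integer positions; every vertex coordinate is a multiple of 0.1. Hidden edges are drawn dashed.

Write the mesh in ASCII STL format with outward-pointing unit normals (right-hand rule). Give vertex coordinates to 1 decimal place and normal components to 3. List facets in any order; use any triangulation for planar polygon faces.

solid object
 facet normal -0.600 -0.194 0.776
  outer loop
   vertex 3.3 1.8 4.8
   vertex 0.1 4.9 3.1
   vertex 0.2 0.2 2.0
  endloop
 endfacet
 facet normal 0.344 0.938 -0.035
  outer loop
   vertex 2.9 3.9 3.8
   vertex 5.0 3.0 0.3
   vertex 0.1 4.9 3.1
  endloop
 endfacet
 facet normal -0.078 0.417 0.906
  outer loop
   vertex 2.9 3.9 3.8
   vertex 0.1 4.9 3.1
   vertex 3.3 1.8 4.8
  endloop
 endfacet
 facet normal 0.839 0.356 0.412
  outer loop
   vertex 2.9 3.9 3.8
   vertex 3.3 1.8 4.8
   vertex 5.0 3.0 0.3
  endloop
 endfacet
 facet normal -0.331 0.404 -0.853
  outer loop
   vertex 0.9 0.7 0.8
   vertex 0.1 4.9 3.1
   vertex 5.0 3.0 0.3
  endloop
 endfacet
 facet normal -0.876 0.092 -0.473
  outer loop
   vertex 0.9 0.7 0.8
   vertex 0.2 0.2 2.0
   vertex 0.1 4.9 3.1
  endloop
 endfacet
 facet normal 0.355 -0.753 -0.554
  outer loop
   vertex 1.1 0.5 1.2
   vertex 0.9 0.7 0.8
   vertex 5.0 3.0 0.3
  endloop
 endfacet
 facet normal -0.070 -0.906 -0.418
  outer loop
   vertex 1.1 0.5 1.2
   vertex 0.2 0.2 2.0
   vertex 0.9 0.7 0.8
  endloop
 endfacet
 facet normal 0.536 -0.844 -0.023
  outer loop
   vertex 1.1 0.5 1.2
   vertex 5.0 3.0 0.3
   vertex 3.3 1.8 4.8
  endloop
 endfacet
 facet normal 0.389 -0.917 0.093
  outer loop
   vertex 1.1 0.5 1.2
   vertex 3.3 1.8 4.8
   vertex 0.2 0.2 2.0
  endloop
 endfacet
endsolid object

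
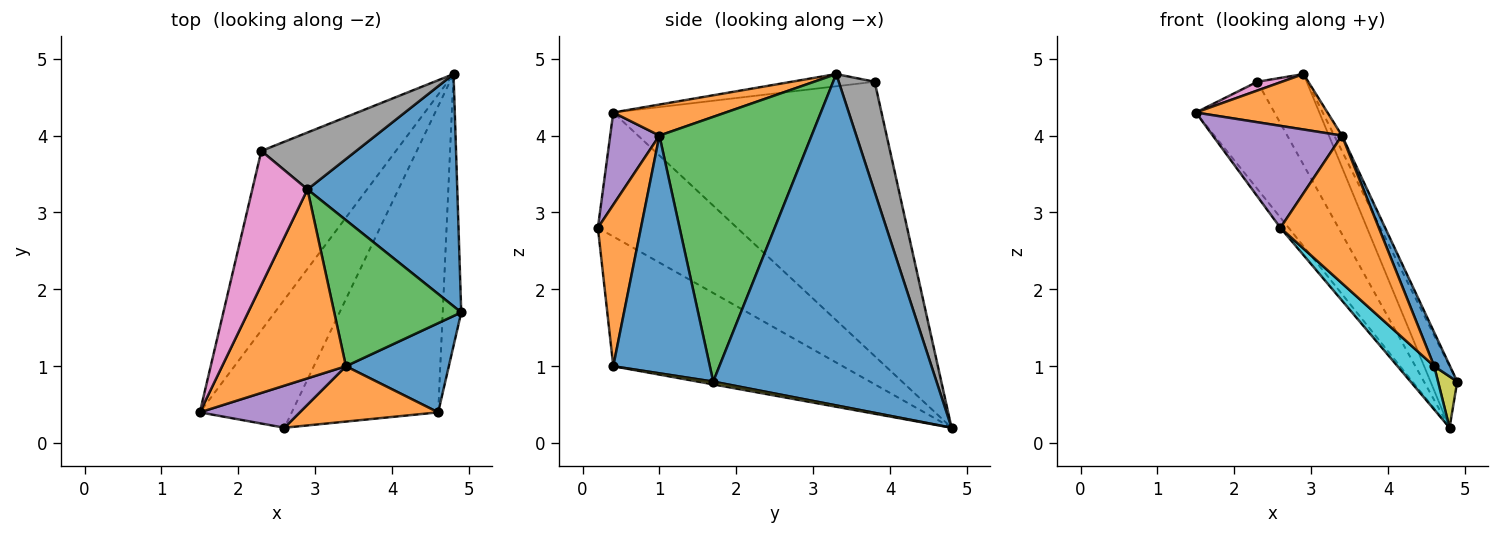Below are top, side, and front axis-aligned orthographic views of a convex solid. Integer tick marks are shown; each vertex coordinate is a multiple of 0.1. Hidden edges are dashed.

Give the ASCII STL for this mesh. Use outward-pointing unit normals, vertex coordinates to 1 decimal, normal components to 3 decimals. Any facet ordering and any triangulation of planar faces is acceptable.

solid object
 facet normal 0.906 0.108 0.410
  outer loop
   vertex 2.9 3.3 4.8
   vertex 4.9 1.7 0.8
   vertex 4.8 4.8 0.2
  endloop
 endfacet
 facet normal 0.234 -0.274 0.933
  outer loop
   vertex 3.4 1.0 4.0
   vertex 2.9 3.3 4.8
   vertex 1.5 0.4 4.3
  endloop
 endfacet
 facet normal 0.901 0.045 0.432
  outer loop
   vertex 3.4 1.0 4.0
   vertex 4.9 1.7 0.8
   vertex 2.9 3.3 4.8
  endloop
 endfacet
 facet normal -0.802 0.048 -0.595
  outer loop
   vertex 2.6 0.2 2.8
   vertex 1.5 0.4 4.3
   vertex 4.8 4.8 0.2
  endloop
 endfacet
 facet normal 0.332 -0.872 0.360
  outer loop
   vertex 2.6 0.2 2.8
   vertex 3.4 1.0 4.0
   vertex 1.5 0.4 4.3
  endloop
 endfacet
 facet normal -0.868 0.254 -0.426
  outer loop
   vertex 2.3 3.8 4.7
   vertex 4.8 4.8 0.2
   vertex 1.5 0.4 4.3
  endloop
 endfacet
 facet normal -0.216 -0.064 0.974
  outer loop
   vertex 2.3 3.8 4.7
   vertex 1.5 0.4 4.3
   vertex 2.9 3.3 4.8
  endloop
 endfacet
 facet normal 0.525 0.721 0.452
  outer loop
   vertex 2.3 3.8 4.7
   vertex 2.9 3.3 4.8
   vertex 4.8 4.8 0.2
  endloop
 endfacet
 facet normal 0.147 -0.183 -0.972
  outer loop
   vertex 4.6 0.4 1.0
   vertex 4.8 4.8 0.2
   vertex 4.9 1.7 0.8
  endloop
 endfacet
 facet normal -0.659 -0.105 -0.744
  outer loop
   vertex 4.6 0.4 1.0
   vertex 2.6 0.2 2.8
   vertex 4.8 4.8 0.2
  endloop
 endfacet
 facet normal 0.907 -0.149 0.393
  outer loop
   vertex 4.6 0.4 1.0
   vertex 4.9 1.7 0.8
   vertex 3.4 1.0 4.0
  endloop
 endfacet
 facet normal 0.379 -0.866 0.325
  outer loop
   vertex 4.6 0.4 1.0
   vertex 3.4 1.0 4.0
   vertex 2.6 0.2 2.8
  endloop
 endfacet
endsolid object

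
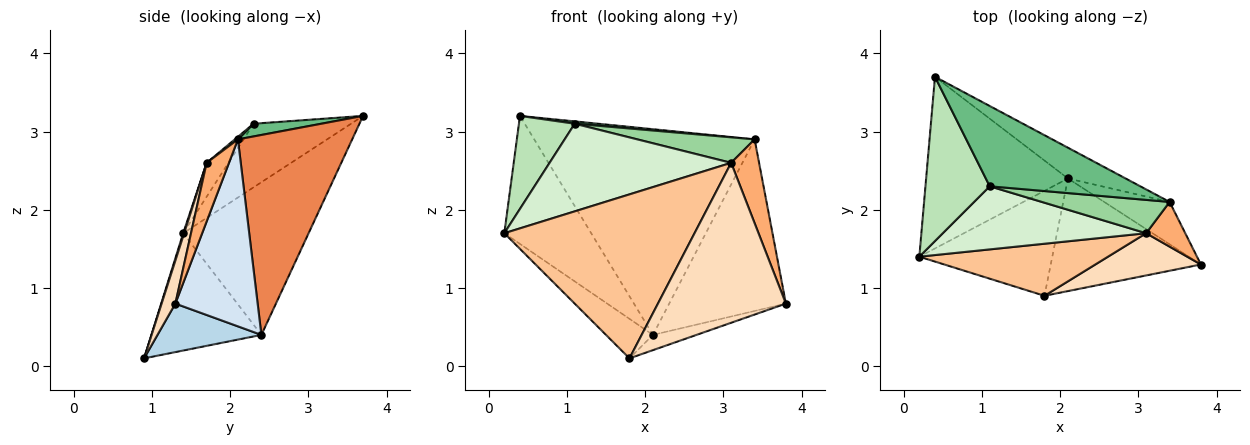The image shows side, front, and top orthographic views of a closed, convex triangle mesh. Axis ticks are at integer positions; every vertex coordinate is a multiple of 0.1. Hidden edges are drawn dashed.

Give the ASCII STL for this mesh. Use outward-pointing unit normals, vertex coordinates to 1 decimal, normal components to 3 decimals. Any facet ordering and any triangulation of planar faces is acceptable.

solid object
 facet normal -0.653 0.453 -0.607
  outer loop
   vertex 2.1 2.4 0.4
   vertex 0.2 1.4 1.7
   vertex 0.4 3.7 3.2
  endloop
 endfacet
 facet normal -0.637 0.272 -0.722
  outer loop
   vertex 2.1 2.4 0.4
   vertex 1.8 0.9 0.1
   vertex 0.2 1.4 1.7
  endloop
 endfacet
 facet normal 0.305 0.128 -0.944
  outer loop
   vertex 2.1 2.4 0.4
   vertex 3.8 1.3 0.8
   vertex 1.8 0.9 0.1
  endloop
 endfacet
 facet normal 0.565 0.801 -0.198
  outer loop
   vertex 2.1 2.4 0.4
   vertex 3.4 2.1 2.9
   vertex 3.8 1.3 0.8
  endloop
 endfacet
 facet normal 0.456 0.880 -0.132
  outer loop
   vertex 2.1 2.4 0.4
   vertex 0.4 3.7 3.2
   vertex 3.4 2.1 2.9
  endloop
 endfacet
 facet normal 0.577 -0.721 0.384
  outer loop
   vertex 3.1 1.7 2.6
   vertex 3.8 1.3 0.8
   vertex 3.4 2.1 2.9
  endloop
 endfacet
 facet normal 0.005 -0.953 0.303
  outer loop
   vertex 3.1 1.7 2.6
   vertex 0.2 1.4 1.7
   vertex 1.8 0.9 0.1
  endloop
 endfacet
 facet normal 0.103 -0.962 0.254
  outer loop
   vertex 3.1 1.7 2.6
   vertex 1.8 0.9 0.1
   vertex 3.8 1.3 0.8
  endloop
 endfacet
 facet normal 0.084 -0.029 0.996
  outer loop
   vertex 1.1 2.3 3.1
   vertex 3.4 2.1 2.9
   vertex 0.4 3.7 3.2
  endloop
 endfacet
 facet normal 0.016 -0.608 0.794
  outer loop
   vertex 1.1 2.3 3.1
   vertex 3.1 1.7 2.6
   vertex 3.4 2.1 2.9
  endloop
 endfacet
 facet normal -0.652 -0.373 0.659
  outer loop
   vertex 1.1 2.3 3.1
   vertex 0.4 3.7 3.2
   vertex 0.2 1.4 1.7
  endloop
 endfacet
 facet normal -0.097 -0.808 0.582
  outer loop
   vertex 1.1 2.3 3.1
   vertex 0.2 1.4 1.7
   vertex 3.1 1.7 2.6
  endloop
 endfacet
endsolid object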